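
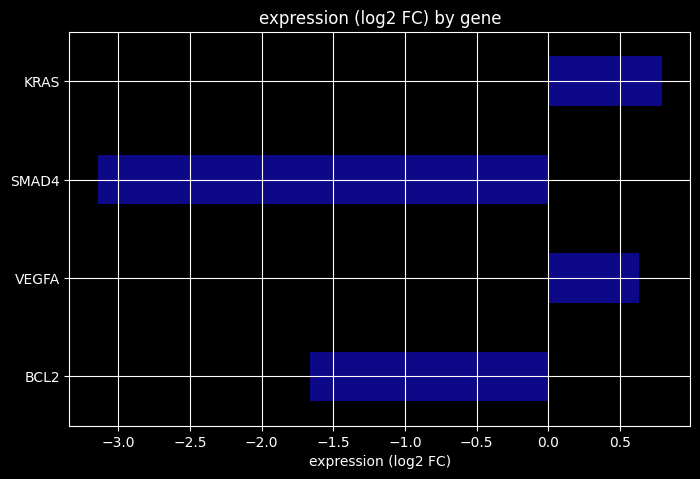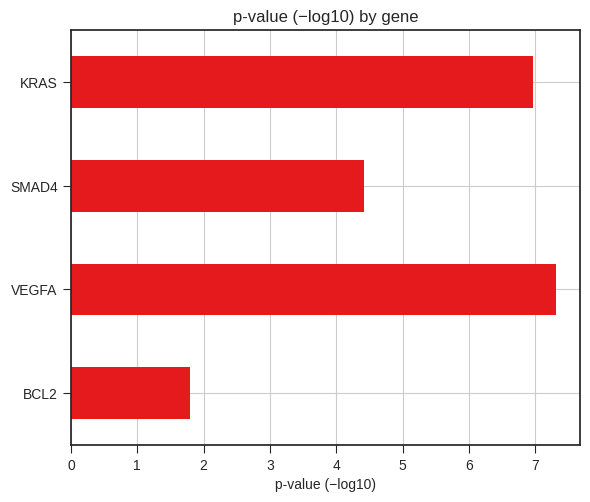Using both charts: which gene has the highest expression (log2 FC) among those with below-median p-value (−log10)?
BCL2

Chart 2 median p-value (−log10) ≈ 6; below-median genes: BCL2, SMAD4. Among those, BCL2 has the highest expression (log2 FC) (≈ -1.7).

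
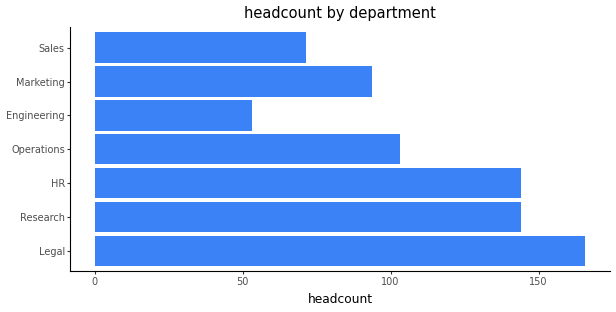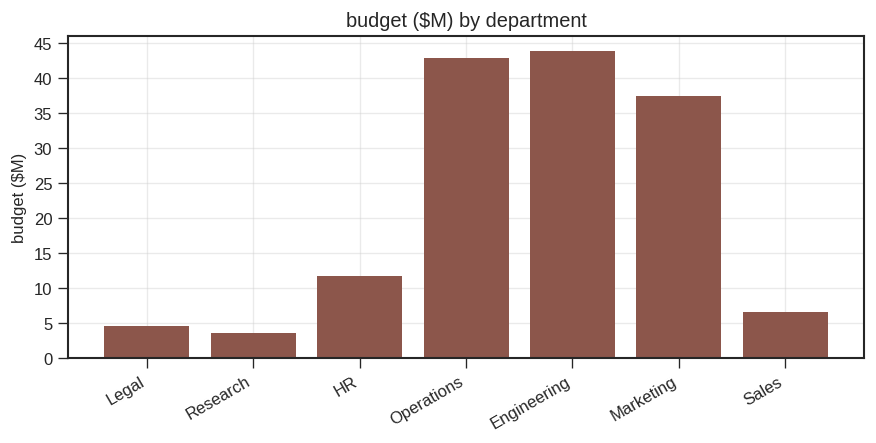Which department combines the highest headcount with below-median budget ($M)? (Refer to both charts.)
Legal

Chart 2 median budget ($M) ≈ 10; below-median departments: Legal, Research, Sales. Among those, Legal has the highest headcount (≈ 160).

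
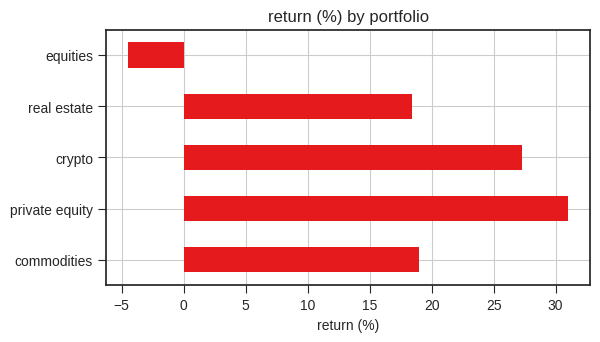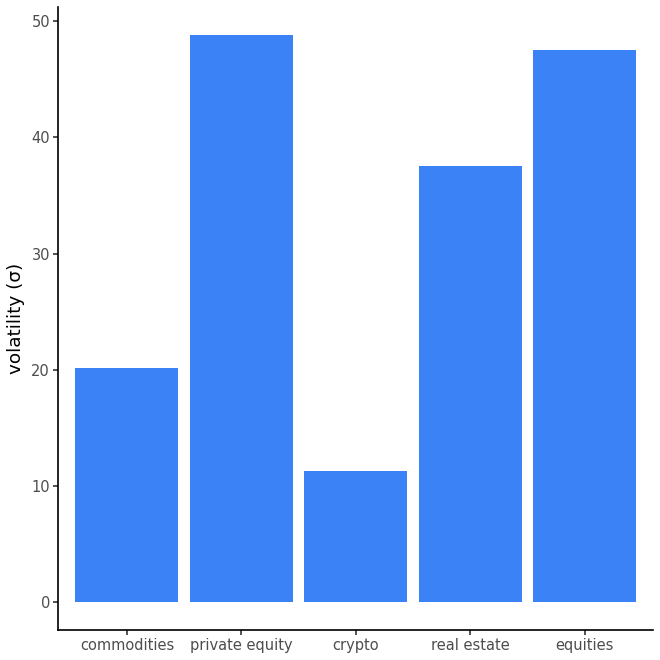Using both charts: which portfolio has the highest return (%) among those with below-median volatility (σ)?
Chart 2 median volatility (σ) ≈ 40; below-median portfolios: commodities, crypto. Among those, crypto has the highest return (%) (≈ 25).

crypto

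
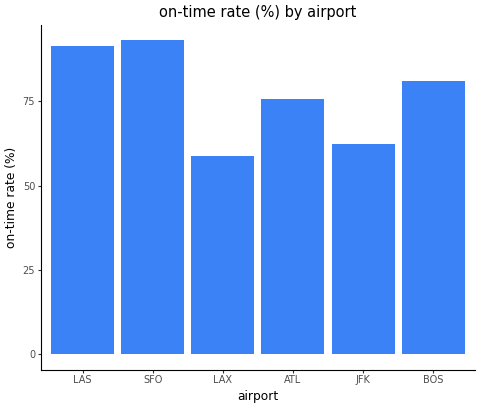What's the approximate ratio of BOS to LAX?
≈ 1.33×

BOS ≈ 80, LAX ≈ 60; 80/60 ≈ 1.33.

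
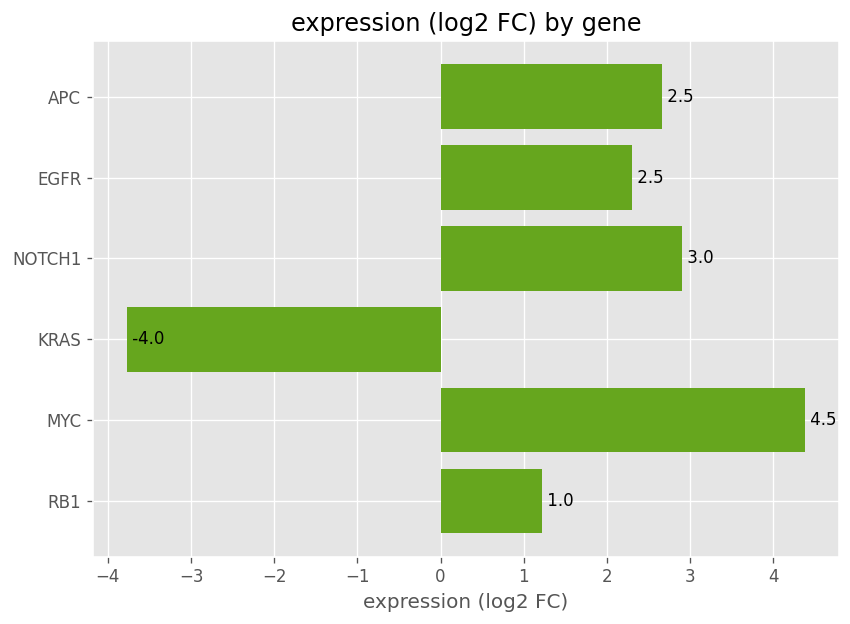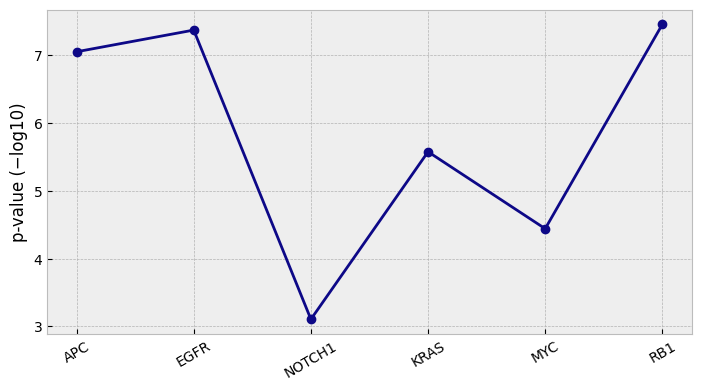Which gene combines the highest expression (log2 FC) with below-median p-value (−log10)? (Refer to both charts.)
MYC

Chart 2 median p-value (−log10) ≈ 6; below-median genes: NOTCH1, KRAS, MYC. Among those, MYC has the highest expression (log2 FC) (≈ 4.5).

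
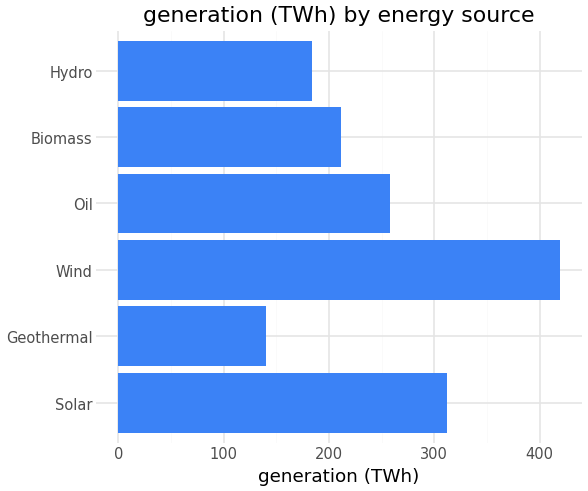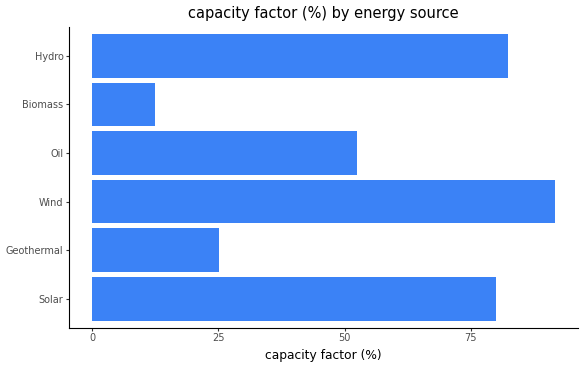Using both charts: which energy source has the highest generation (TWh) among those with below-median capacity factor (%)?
Oil

Chart 2 median capacity factor (%) ≈ 70; below-median energy sources: Geothermal, Oil, Biomass. Among those, Oil has the highest generation (TWh) (≈ 250).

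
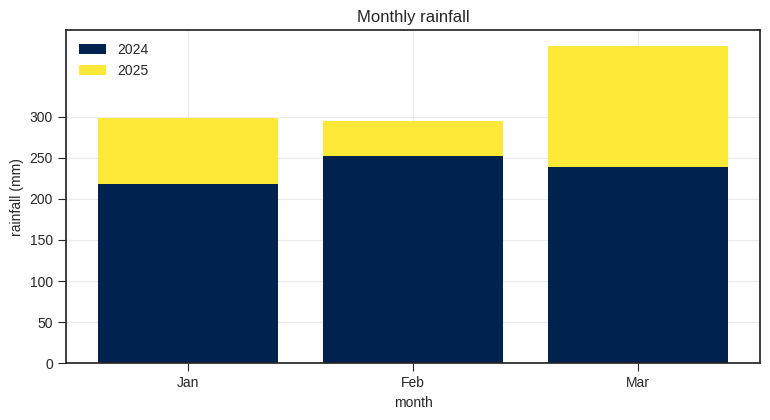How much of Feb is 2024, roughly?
2024 top ≈ 250, bottom ≈ 0; segment ≈ 250.

≈ 250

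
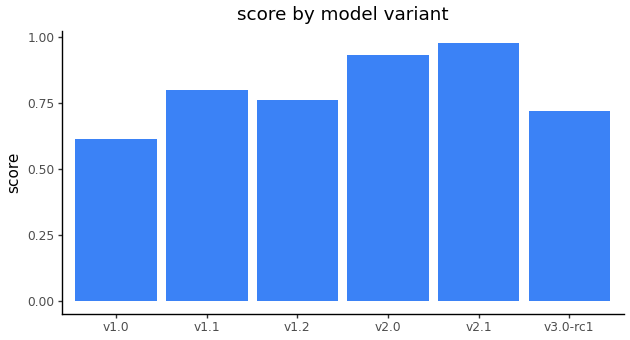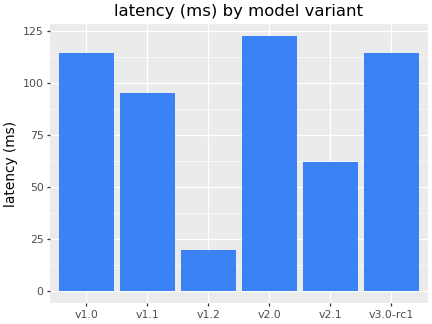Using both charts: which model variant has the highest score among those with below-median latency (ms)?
Chart 2 median latency (ms) ≈ 100; below-median model variants: v1.1, v1.2, v2.1. Among those, v2.1 has the highest score (≈ 1).

v2.1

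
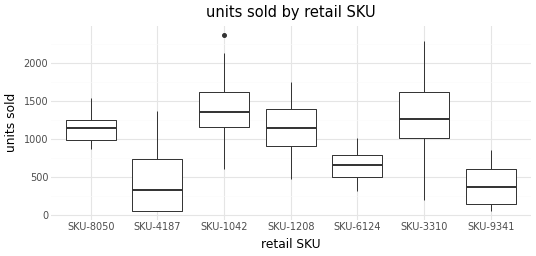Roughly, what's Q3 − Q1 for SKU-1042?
Q3 ≈ 1600, Q1 ≈ 1200; IQR ≈ 400.

≈ 400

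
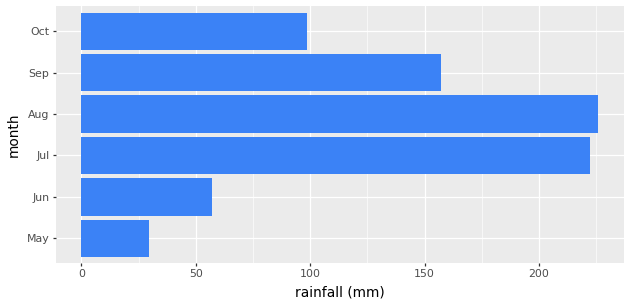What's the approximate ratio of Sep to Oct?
Sep ≈ 160, Oct ≈ 100; 160/100 ≈ 1.6.

≈ 1.6×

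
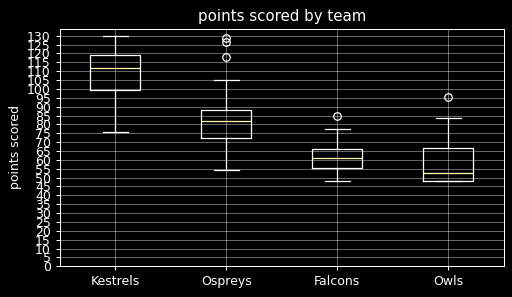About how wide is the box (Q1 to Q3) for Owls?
Q3 ≈ 65, Q1 ≈ 50; IQR ≈ 15.

≈ 15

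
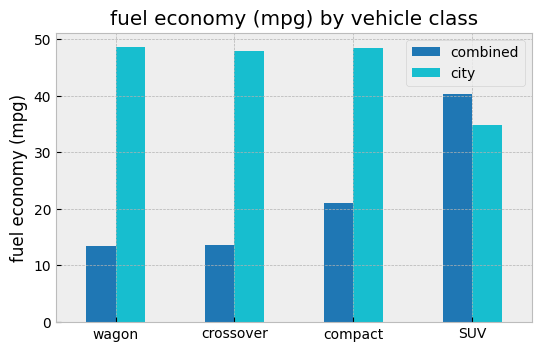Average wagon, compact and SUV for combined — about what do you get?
≈ 25

(15 + 20 + 40) / 3 ≈ 25.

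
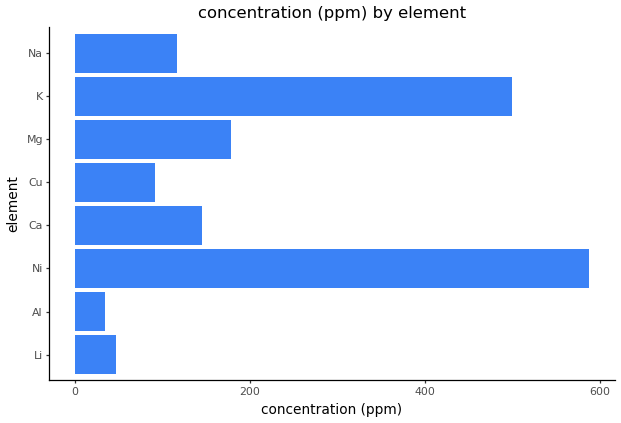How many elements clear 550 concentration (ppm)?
1

Above 550: Ni.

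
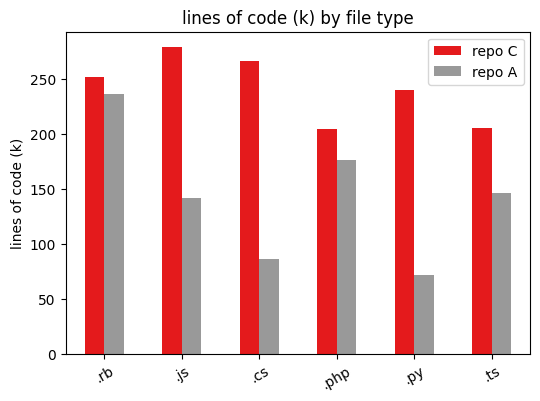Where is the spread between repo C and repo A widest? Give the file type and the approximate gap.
.cs: repo C ≈ 275, repo A ≈ 75 → gap ≈ 200. Next-largest (.py) is only ≈ 175.

.cs, ≈ 200 k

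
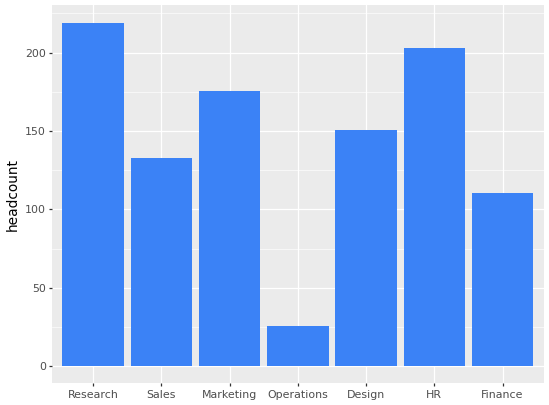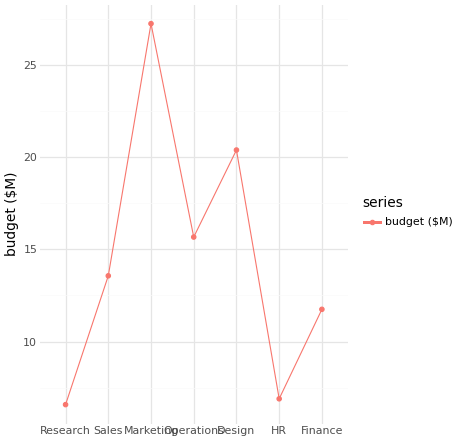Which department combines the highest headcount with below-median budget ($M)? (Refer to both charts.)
Chart 2 median budget ($M) ≈ 15; below-median departments: Research, HR, Finance. Among those, Research has the highest headcount (≈ 225).

Research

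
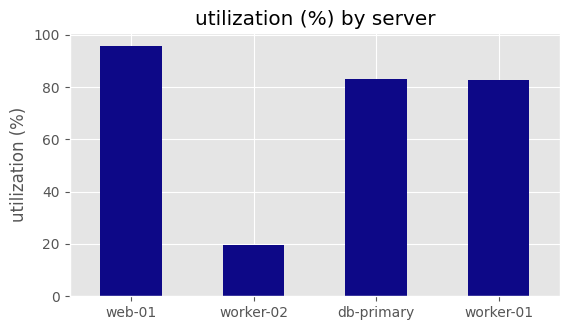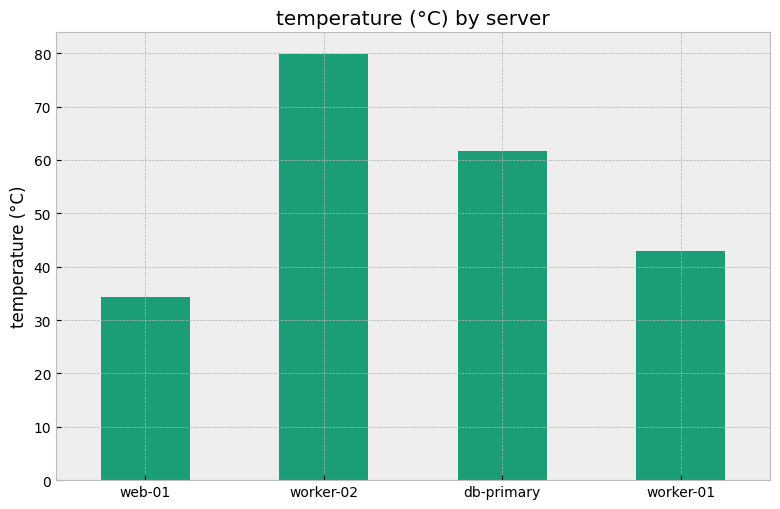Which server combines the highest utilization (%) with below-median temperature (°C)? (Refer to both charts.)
web-01

Chart 2 median temperature (°C) ≈ 50; below-median servers: web-01, worker-01. Among those, web-01 has the highest utilization (%) (≈ 100).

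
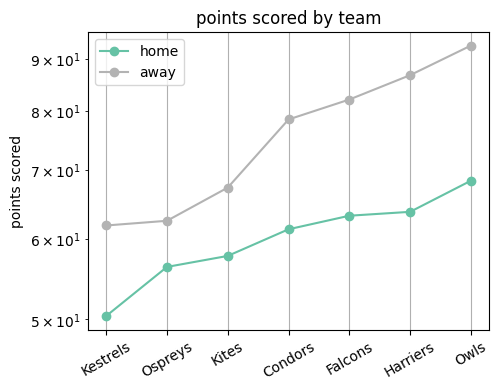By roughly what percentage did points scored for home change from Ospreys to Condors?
Ospreys ≈ 55, Condors ≈ 60; (60 − 55) / 55 ≈ +9.1%.

≈ +9.1%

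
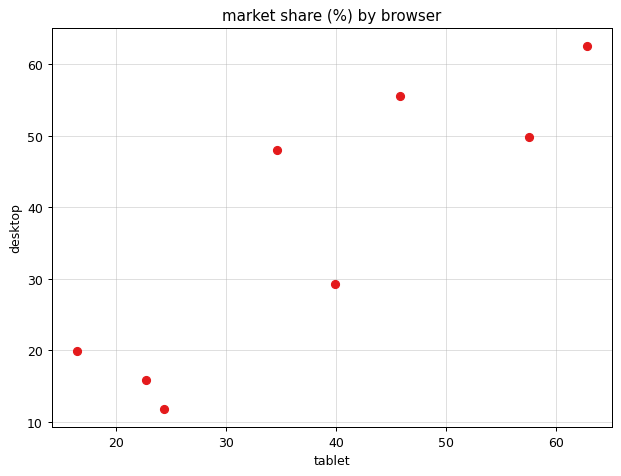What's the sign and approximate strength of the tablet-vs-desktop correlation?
positive, strong

Points are positively correlated; strong (|r| ≈ 0.9).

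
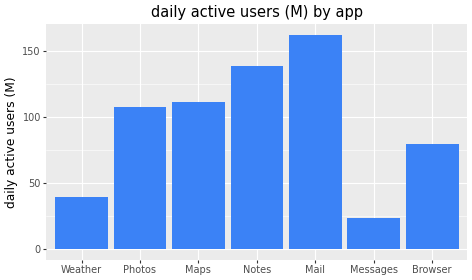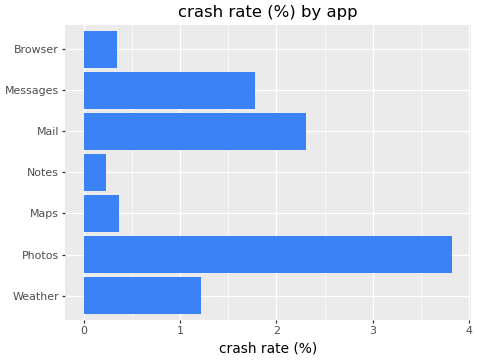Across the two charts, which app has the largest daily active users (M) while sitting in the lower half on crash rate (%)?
Chart 2 median crash rate (%) ≈ 1; below-median apps: Maps, Notes, Browser. Among those, Notes has the highest daily active users (M) (≈ 140).

Notes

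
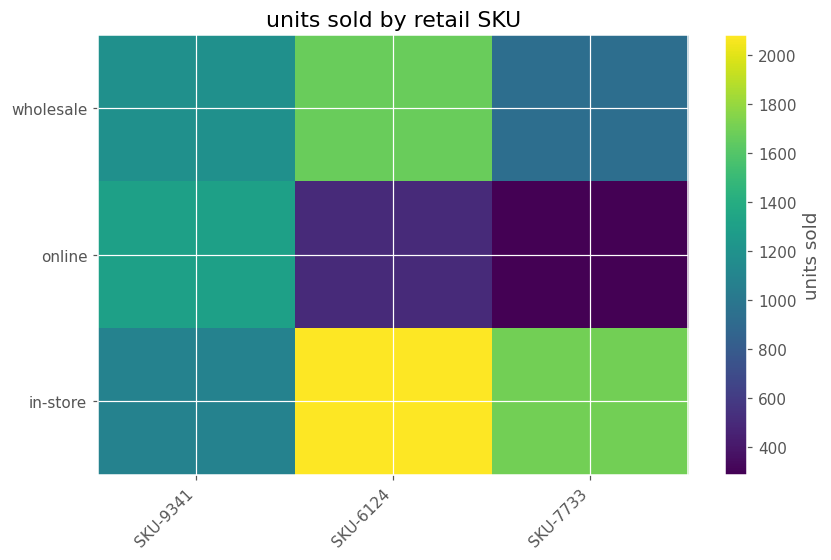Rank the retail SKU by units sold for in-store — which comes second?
Top 3 for in-store: SKU-6124 ≈ 2000, SKU-7733 ≈ 1800, SKU-9341 ≈ 1000.

SKU-7733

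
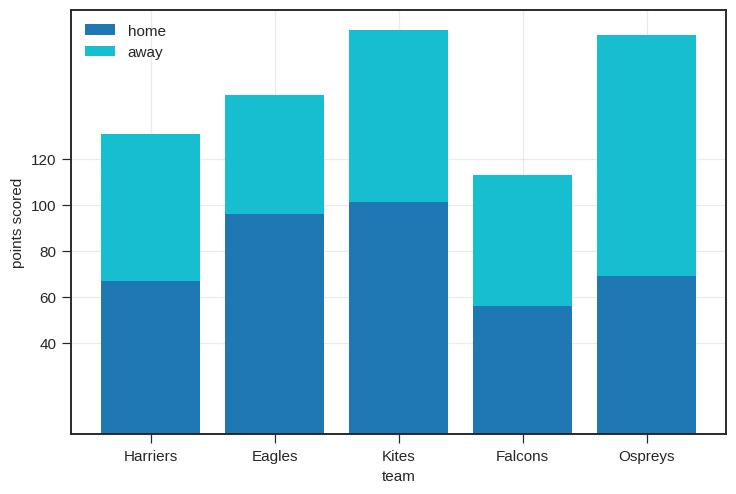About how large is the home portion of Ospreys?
home top ≈ 60, bottom ≈ 0; segment ≈ 60.

≈ 60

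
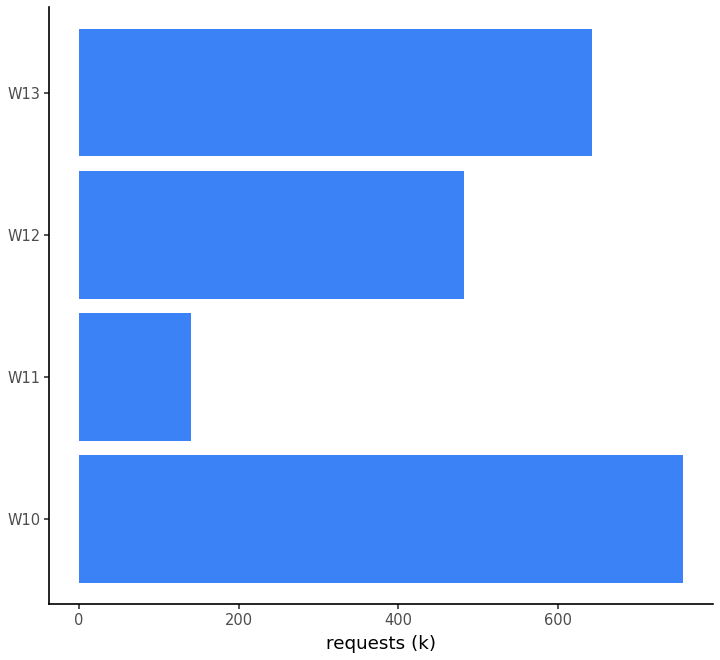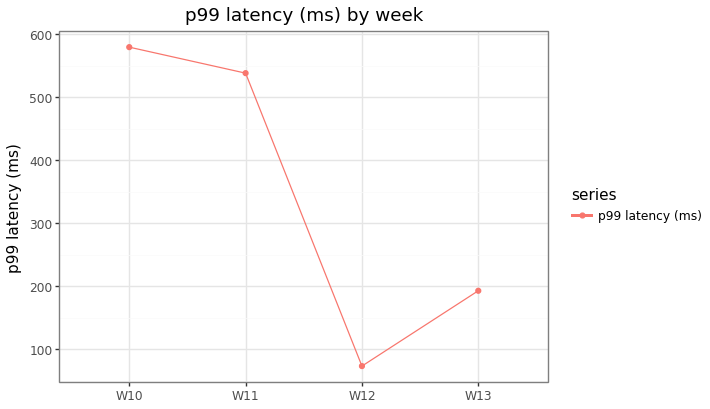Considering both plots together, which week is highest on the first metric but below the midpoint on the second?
W13

Chart 2 median p99 latency (ms) ≈ 400; below-median weeks: W12, W13. Among those, W13 has the highest requests (k) (≈ 600).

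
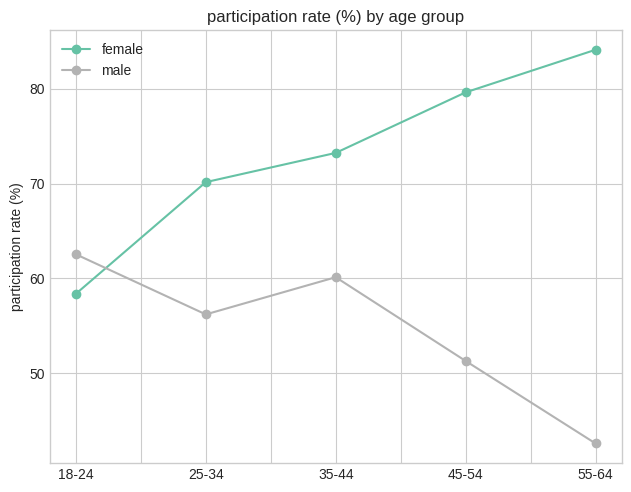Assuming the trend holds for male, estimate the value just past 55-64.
Last three: 60, 50, 45 → slope ≈ -7.5/step → next ≈ 37.5.

≈ 37.5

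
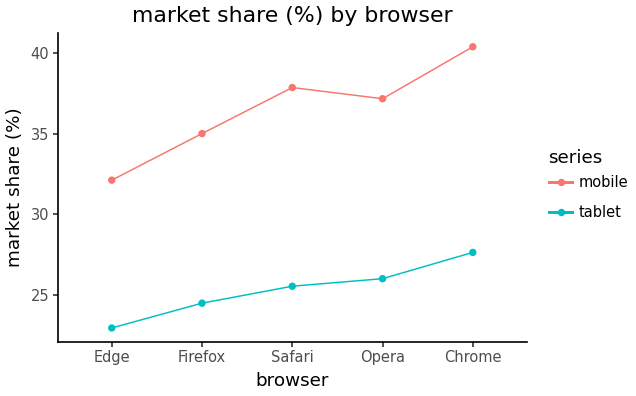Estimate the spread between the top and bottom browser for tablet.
≈ 6

Max Chrome ≈ 28, min Edge ≈ 22; range ≈ 6.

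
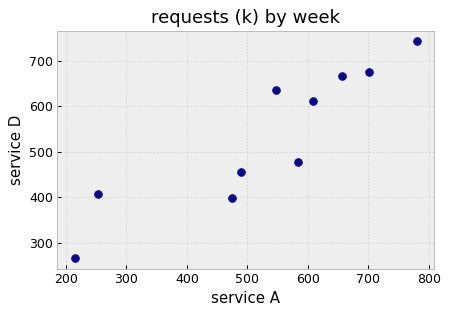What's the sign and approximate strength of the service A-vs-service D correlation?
Points are positively correlated; strong (|r| ≈ 0.9).

positive, strong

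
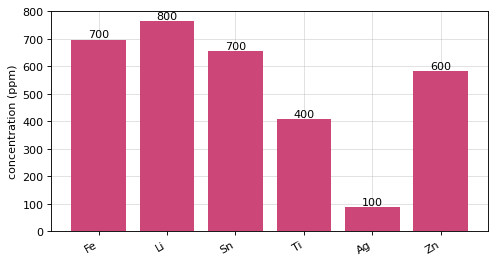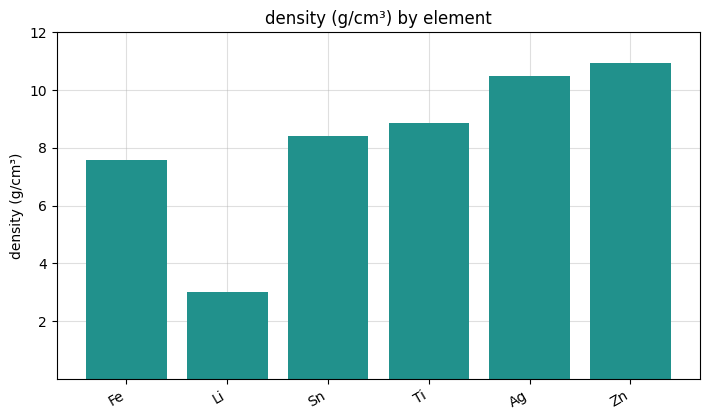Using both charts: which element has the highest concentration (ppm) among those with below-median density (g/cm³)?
Li

Chart 2 median density (g/cm³) ≈ 8; below-median elements: Fe, Li, Sn. Among those, Li has the highest concentration (ppm) (≈ 800).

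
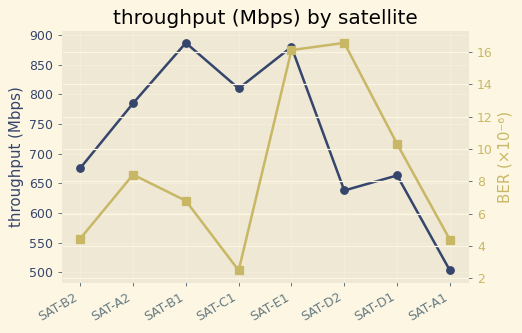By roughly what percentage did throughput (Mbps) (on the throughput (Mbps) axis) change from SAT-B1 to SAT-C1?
SAT-B1 ≈ 900, SAT-C1 ≈ 800; (800 − 900) / 900 ≈ -11.1%.

≈ -11.1%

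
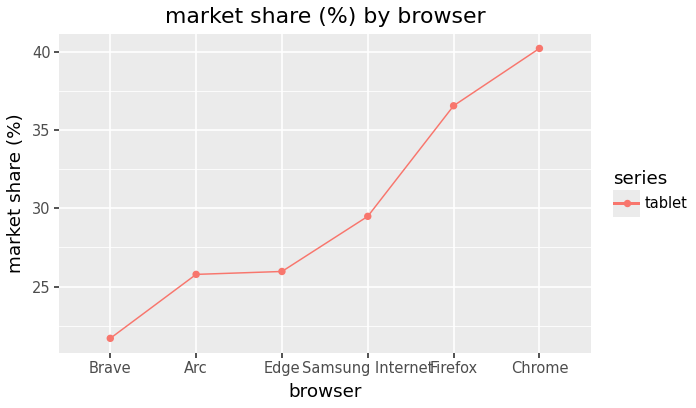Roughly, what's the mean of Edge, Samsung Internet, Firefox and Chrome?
≈ 33

(26 + 30 + 36 + 40) / 4 ≈ 33.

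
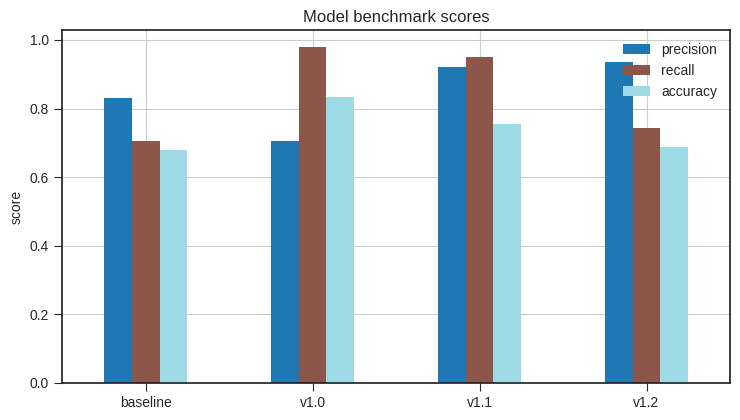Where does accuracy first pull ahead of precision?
v1.0

baseline: accuracy ≈ 0.7 vs precision ≈ 0.8 (not yet); v1.0: accuracy ≈ 0.8 vs precision ≈ 0.7 (first crossover).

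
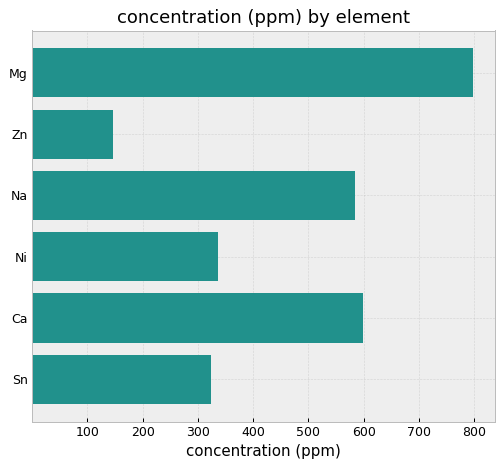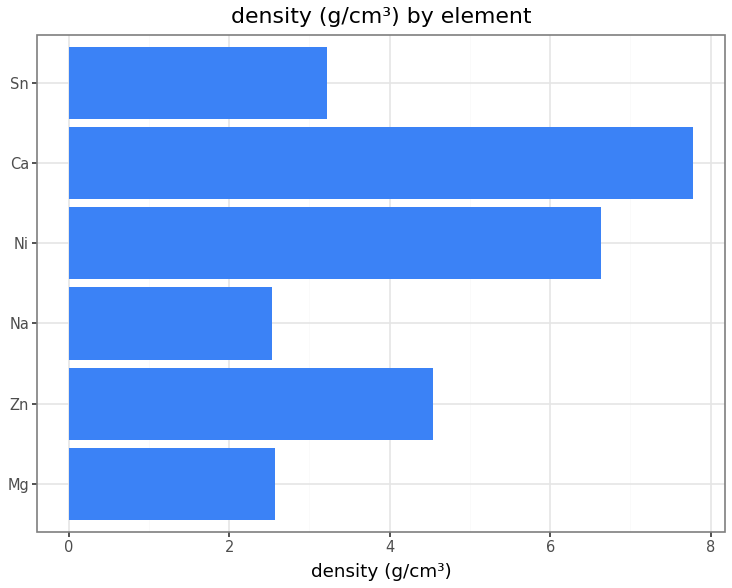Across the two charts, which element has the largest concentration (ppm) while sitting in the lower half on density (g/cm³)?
Mg

Chart 2 median density (g/cm³) ≈ 4; below-median elements: Mg, Na, Sn. Among those, Mg has the highest concentration (ppm) (≈ 800).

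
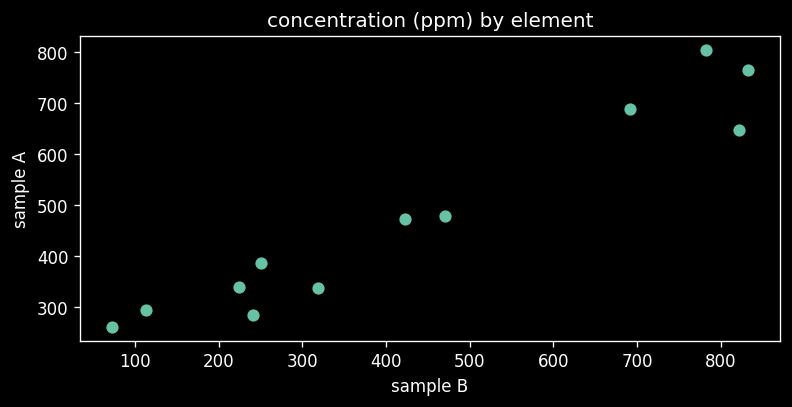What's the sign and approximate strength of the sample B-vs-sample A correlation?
Points are positively correlated; strong (|r| ≈ 1.0).

positive, strong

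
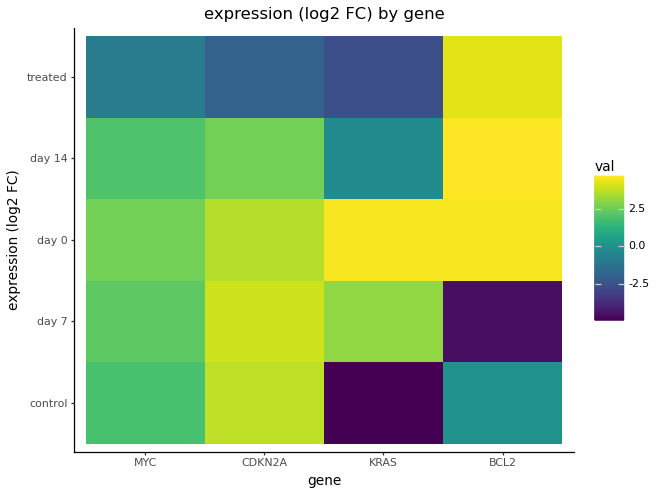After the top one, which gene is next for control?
Top 3 for control: CDKN2A ≈ 4, MYC ≈ 2, BCL2 ≈ 0.

MYC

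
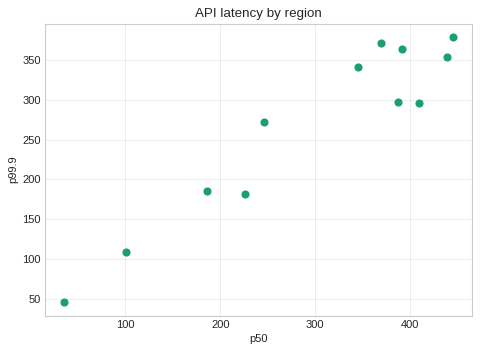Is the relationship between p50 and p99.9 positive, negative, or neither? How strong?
Points are positively correlated; strong (|r| ≈ 1.0).

positive, strong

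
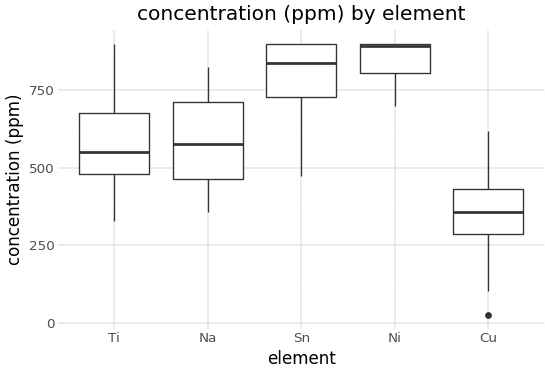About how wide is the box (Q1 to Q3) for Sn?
≈ 150

Q3 ≈ 900, Q1 ≈ 750; IQR ≈ 150.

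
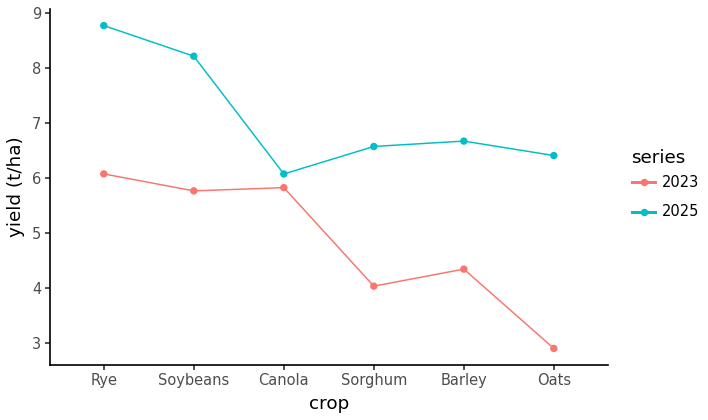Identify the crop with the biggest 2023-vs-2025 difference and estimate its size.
Oats, ≈ 3.5 t/ha

Oats: 2023 ≈ 3.0, 2025 ≈ 6.5 → gap ≈ 3.5. Next-largest (Rye) is only ≈ 3.0.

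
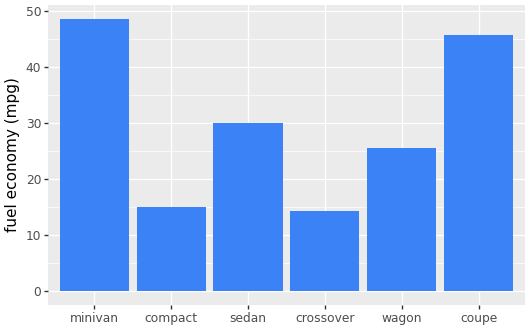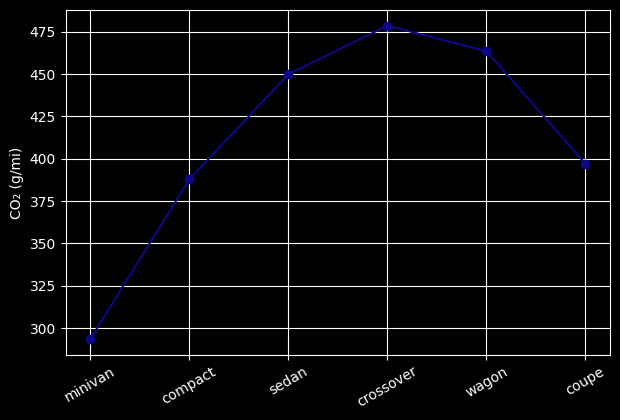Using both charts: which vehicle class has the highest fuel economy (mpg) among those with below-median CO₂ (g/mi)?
Chart 2 median CO₂ (g/mi) ≈ 400; below-median vehicle classes: minivan, compact, coupe. Among those, minivan has the highest fuel economy (mpg) (≈ 50).

minivan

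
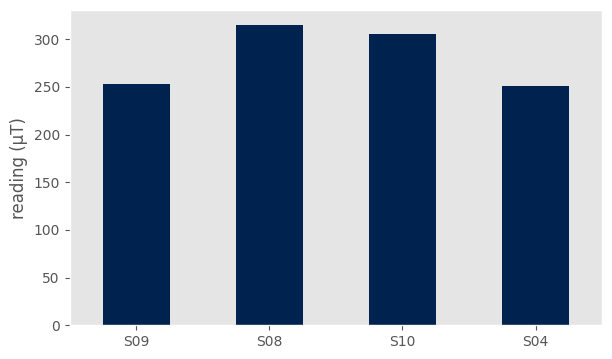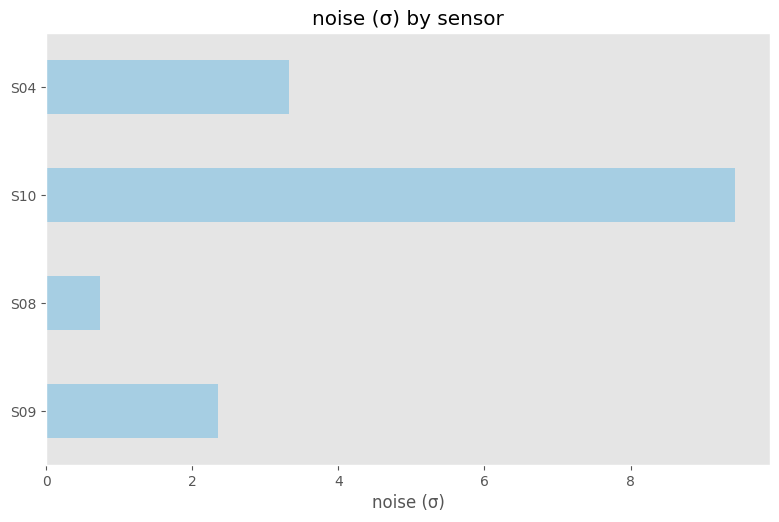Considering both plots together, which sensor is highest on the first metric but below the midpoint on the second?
S08

Chart 2 median noise (σ) ≈ 3; below-median sensors: S09, S08. Among those, S08 has the highest reading (µT) (≈ 300).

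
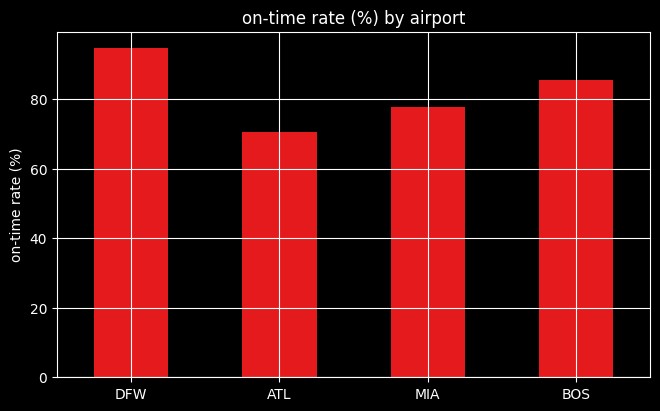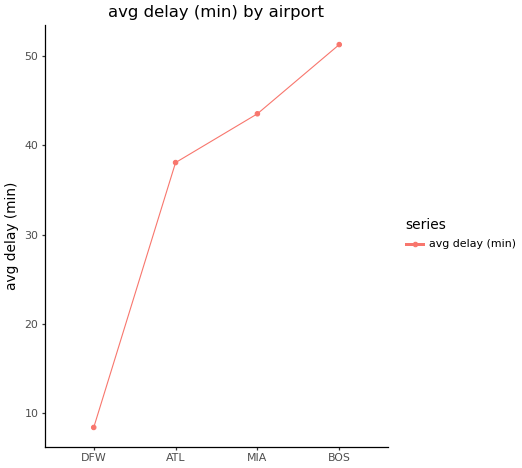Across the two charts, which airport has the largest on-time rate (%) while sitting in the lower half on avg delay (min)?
Chart 2 median avg delay (min) ≈ 40; below-median airports: DFW, ATL. Among those, DFW has the highest on-time rate (%) (≈ 90).

DFW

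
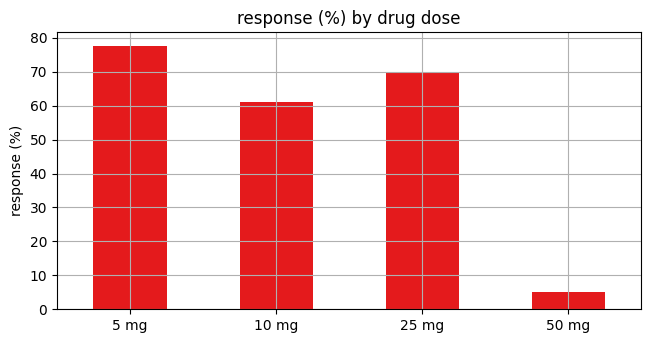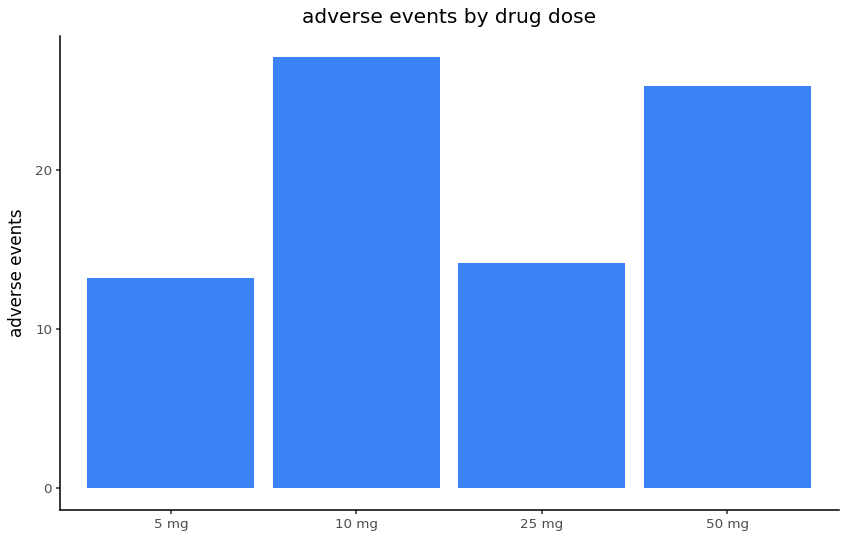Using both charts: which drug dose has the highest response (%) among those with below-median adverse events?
Chart 2 median adverse events ≈ 20; below-median drug doses: 5 mg, 25 mg. Among those, 5 mg has the highest response (%) (≈ 80).

5 mg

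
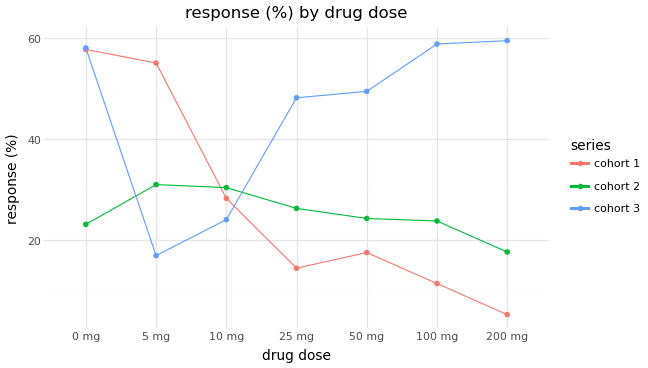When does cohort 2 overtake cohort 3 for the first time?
0 mg: cohort 2 ≈ 25 vs cohort 3 ≈ 60 (not yet); 5 mg: cohort 2 ≈ 30 vs cohort 3 ≈ 15 (first crossover).

5 mg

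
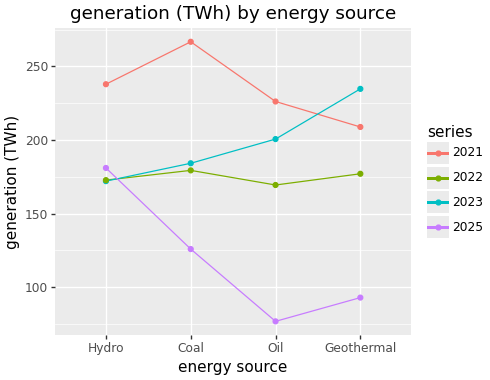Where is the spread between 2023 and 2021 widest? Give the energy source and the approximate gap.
Coal: 2023 ≈ 180, 2021 ≈ 260 → gap ≈ 80. Next-largest (Hydro) is only ≈ 60.

Coal, ≈ 80 TWh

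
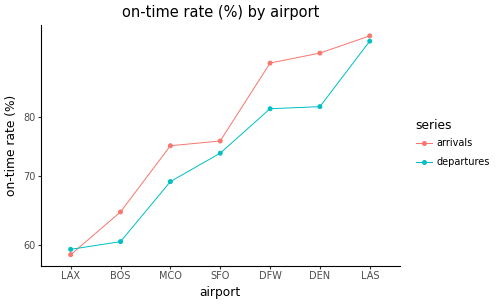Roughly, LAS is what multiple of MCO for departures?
≈ 1.36×

LAS ≈ 95, MCO ≈ 70; 95/70 ≈ 1.36.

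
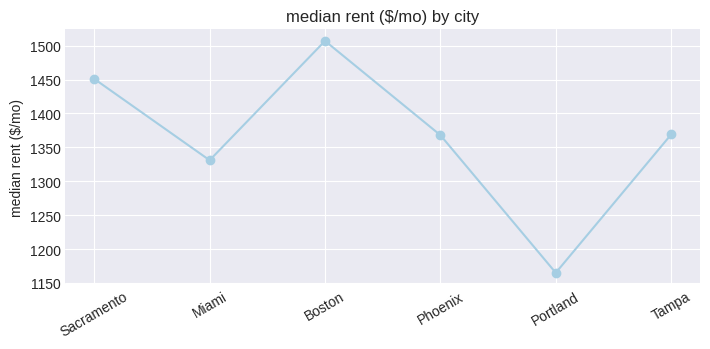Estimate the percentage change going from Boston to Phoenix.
≈ -10%

Boston ≈ 1500, Phoenix ≈ 1350; (1350 − 1500) / 1500 ≈ -10%.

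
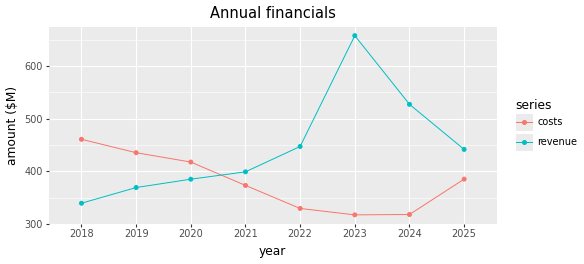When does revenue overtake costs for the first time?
2020: revenue ≈ 400 vs costs ≈ 400 (not yet); 2021: revenue ≈ 400 vs costs ≈ 350 (first crossover).

2021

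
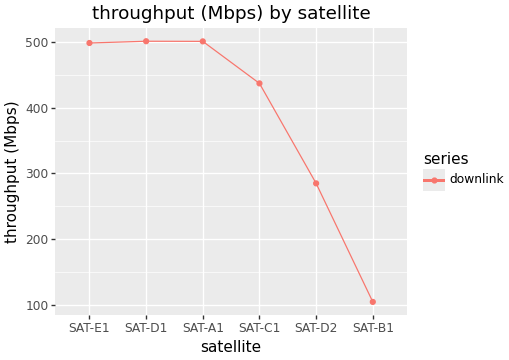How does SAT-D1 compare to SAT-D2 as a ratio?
≈ 1.67×

SAT-D1 ≈ 500, SAT-D2 ≈ 300; 500/300 ≈ 1.67.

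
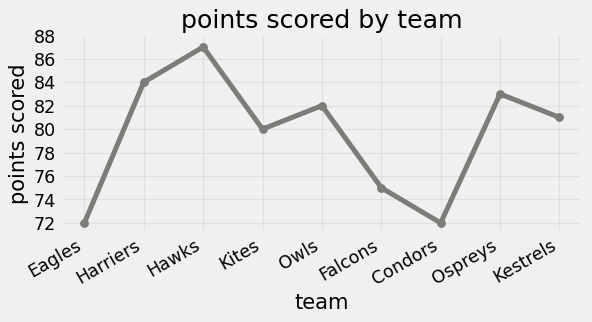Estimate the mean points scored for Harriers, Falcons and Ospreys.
(84 + 76 + 84) / 3 ≈ 81.

≈ 81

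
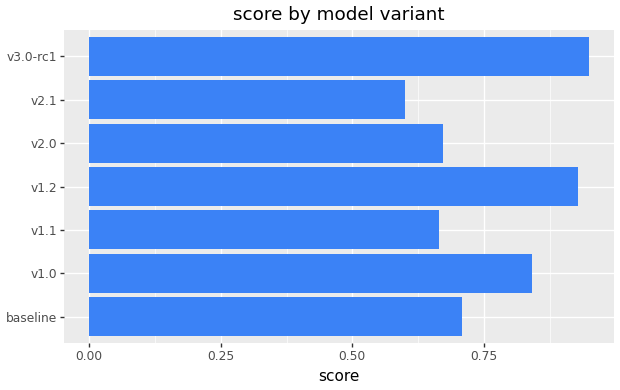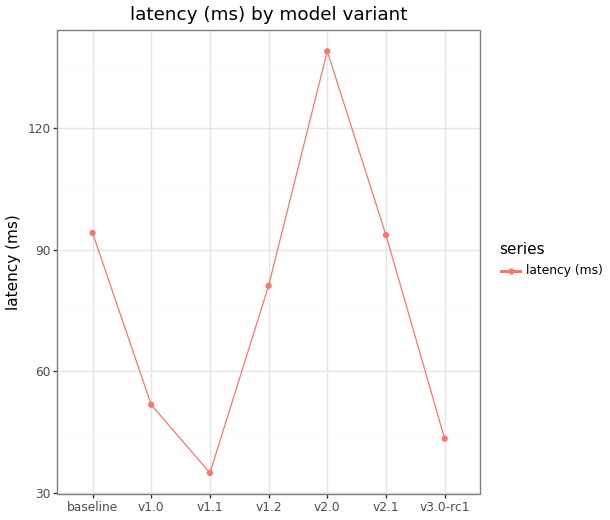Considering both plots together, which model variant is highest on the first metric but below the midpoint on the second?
v3.0-rc1

Chart 2 median latency (ms) ≈ 80; below-median model variants: v1.0, v1.1, v3.0-rc1. Among those, v3.0-rc1 has the highest score (≈ 0.9).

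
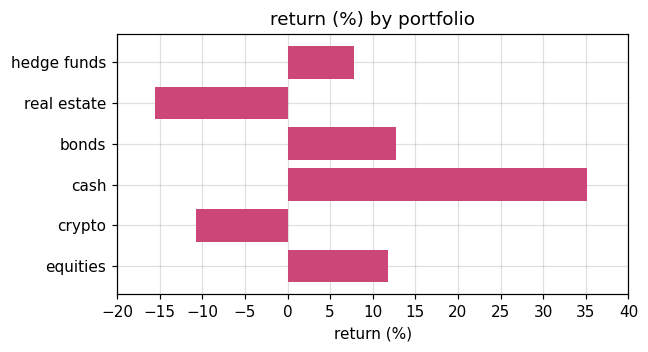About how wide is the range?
Max cash ≈ 35, min real estate ≈ -15; range ≈ 50.

≈ 50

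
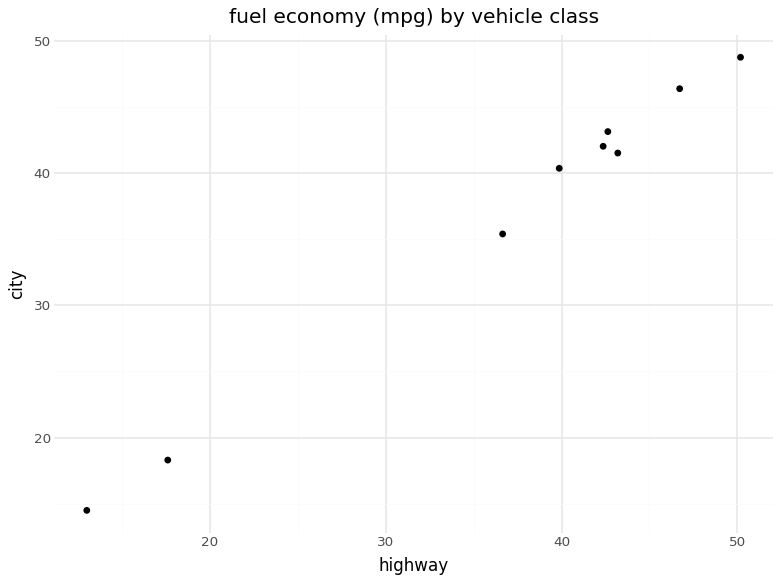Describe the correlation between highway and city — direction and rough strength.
Points are positively correlated; strong (|r| ≈ 1.0).

positive, strong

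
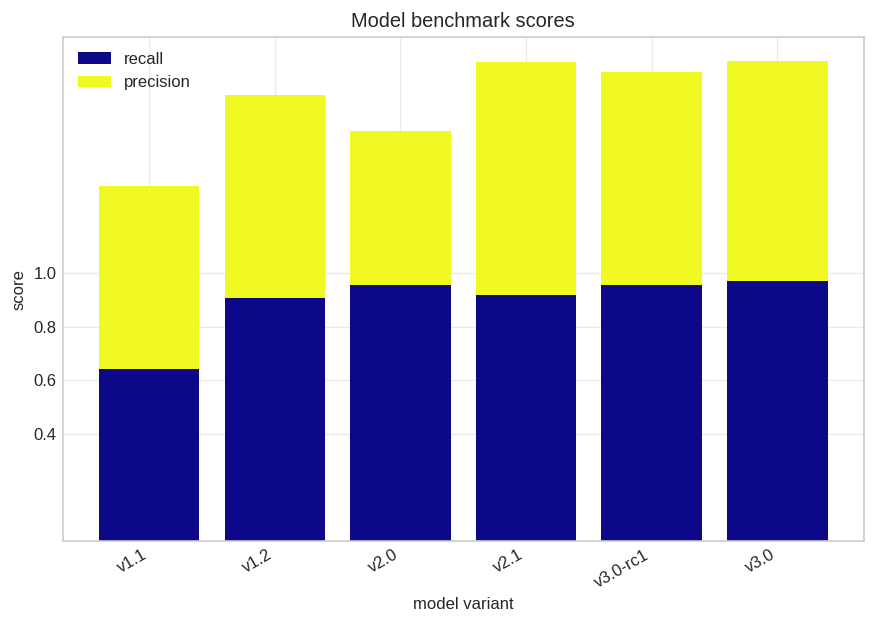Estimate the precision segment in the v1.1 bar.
precision top ≈ 1.4, bottom ≈ 0.6; segment ≈ 0.8.

≈ 0.8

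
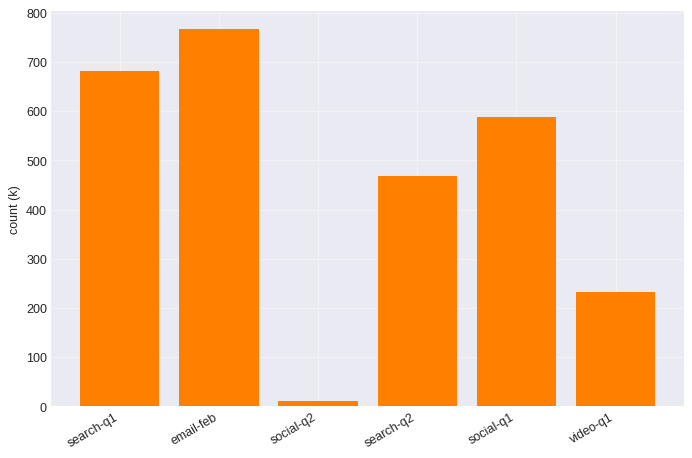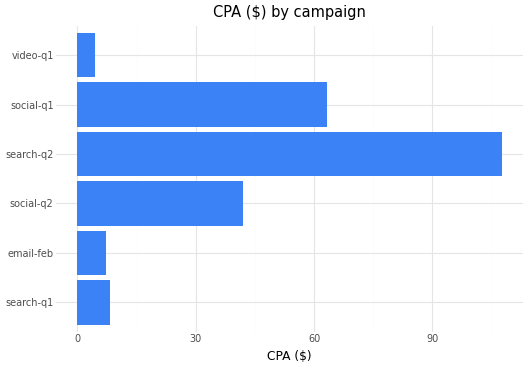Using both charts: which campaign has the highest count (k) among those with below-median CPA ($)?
email-feb

Chart 2 median CPA ($) ≈ 30; below-median campaigns: search-q1, email-feb, video-q1. Among those, email-feb has the highest count (k) (≈ 800).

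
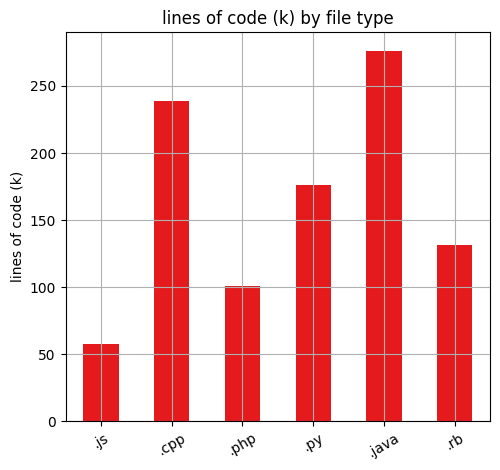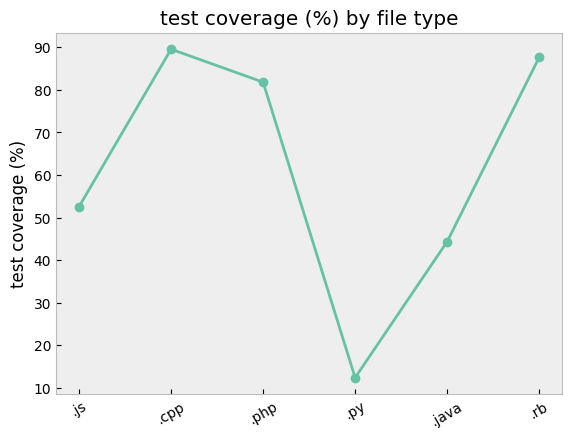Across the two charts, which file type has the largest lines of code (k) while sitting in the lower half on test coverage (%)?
Chart 2 median test coverage (%) ≈ 70; below-median file types: .js, .py, .java. Among those, .java has the highest lines of code (k) (≈ 300).

.java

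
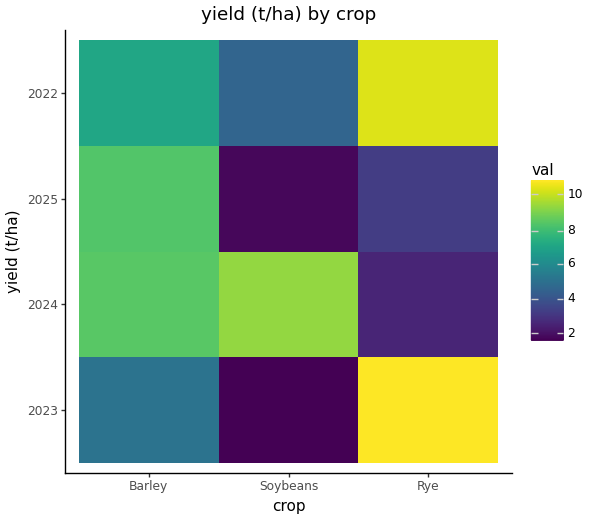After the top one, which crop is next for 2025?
Top 3 for 2025: Barley ≈ 8, Rye ≈ 3, Soybeans ≈ 2.

Rye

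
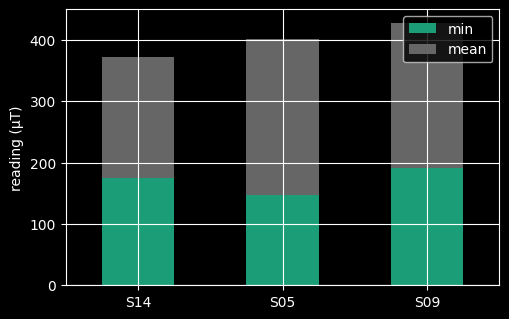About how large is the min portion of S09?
min top ≈ 200, bottom ≈ 0; segment ≈ 200.

≈ 200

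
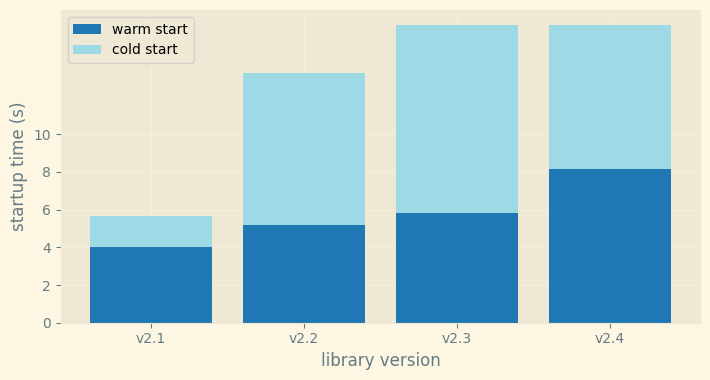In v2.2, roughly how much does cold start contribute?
≈ 8

cold start top ≈ 14, bottom ≈ 6; segment ≈ 8.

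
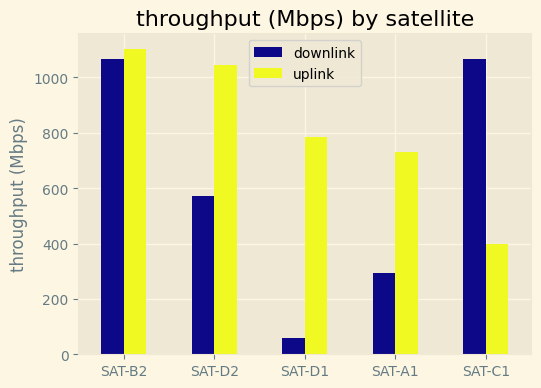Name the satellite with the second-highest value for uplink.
Top 3 for uplink: SAT-B2 ≈ 1100, SAT-D2 ≈ 1000, SAT-D1 ≈ 800.

SAT-D2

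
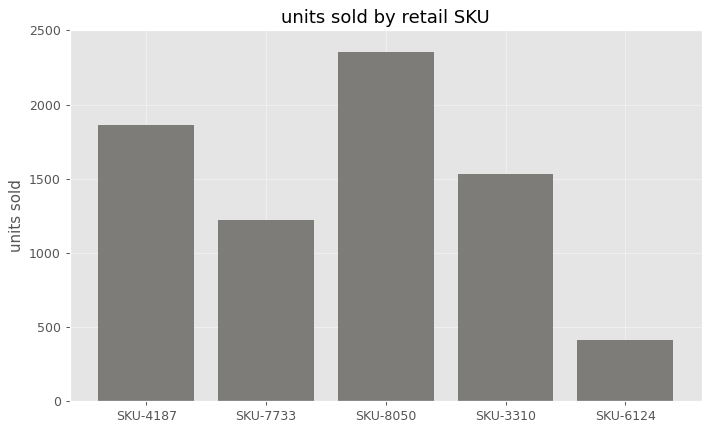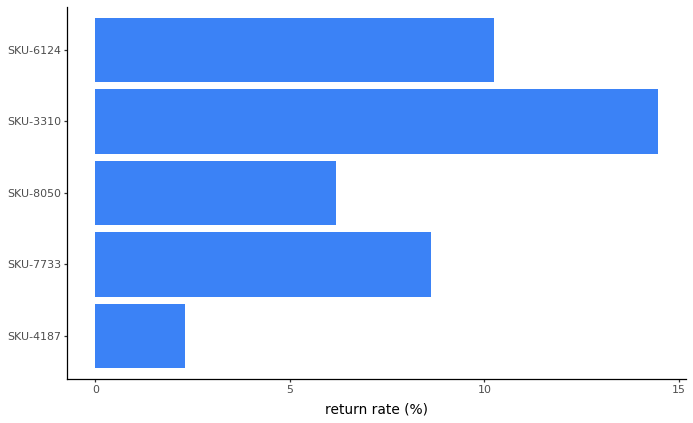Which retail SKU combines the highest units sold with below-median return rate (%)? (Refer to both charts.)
SKU-8050

Chart 2 median return rate (%) ≈ 8; below-median retail SKUs: SKU-4187, SKU-8050. Among those, SKU-8050 has the highest units sold (≈ 2500).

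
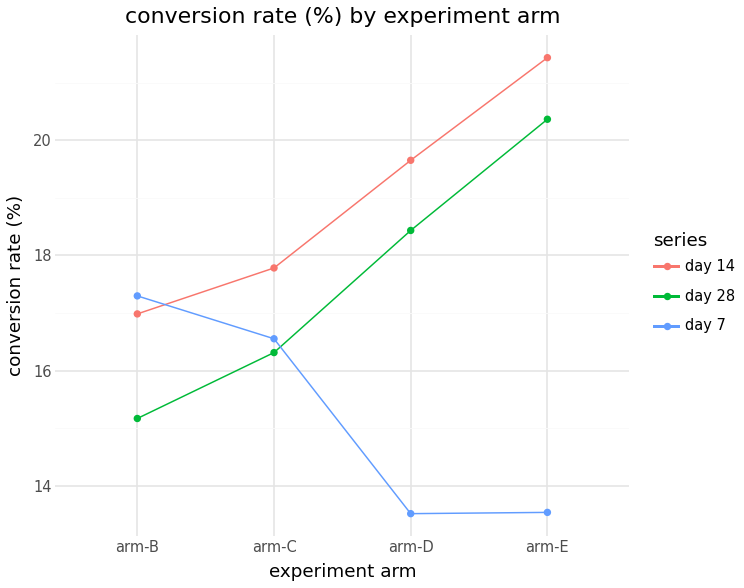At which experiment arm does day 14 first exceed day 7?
arm-C

arm-B: day 14 ≈ 17 vs day 7 ≈ 17 (not yet); arm-C: day 14 ≈ 18 vs day 7 ≈ 17 (first crossover).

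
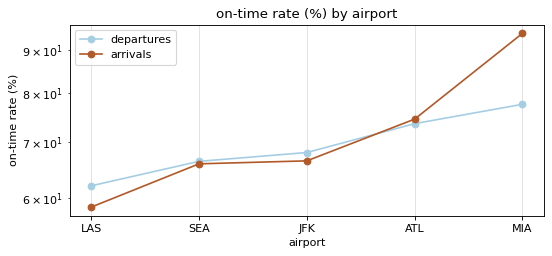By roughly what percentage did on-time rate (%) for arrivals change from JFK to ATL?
≈ +15.4%

JFK ≈ 65, ATL ≈ 75; (75 − 65) / 65 ≈ +15.4%.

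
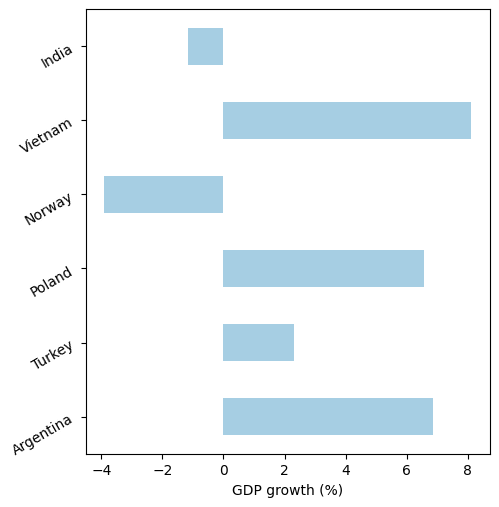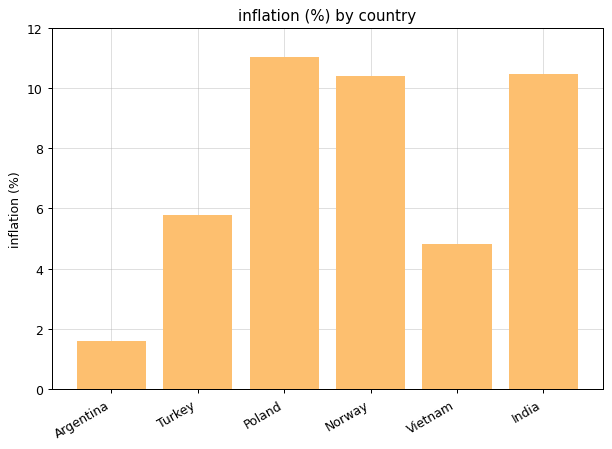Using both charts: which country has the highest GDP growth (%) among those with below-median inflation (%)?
Vietnam

Chart 2 median inflation (%) ≈ 8; below-median countries: Argentina, Turkey, Vietnam. Among those, Vietnam has the highest GDP growth (%) (≈ 8).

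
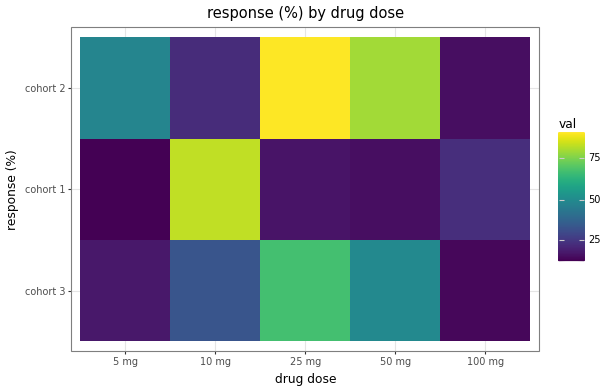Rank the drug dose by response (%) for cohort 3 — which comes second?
Top 3 for cohort 3: 25 mg ≈ 70, 50 mg ≈ 50, 10 mg ≈ 30.

50 mg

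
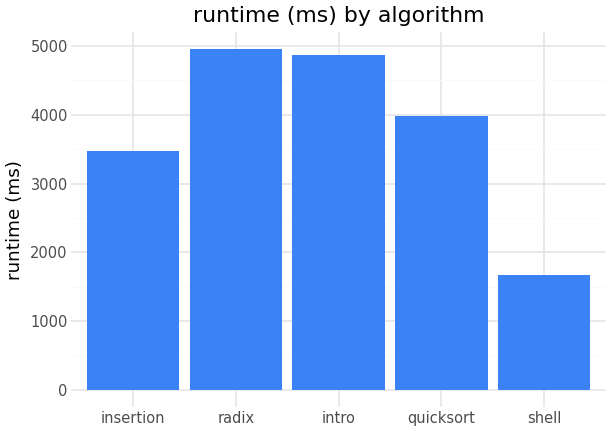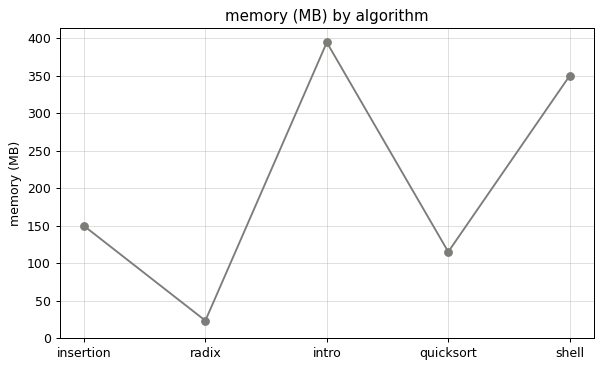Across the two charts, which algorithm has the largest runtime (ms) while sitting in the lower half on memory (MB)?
Chart 2 median memory (MB) ≈ 150; below-median algorithms: radix, quicksort. Among those, radix has the highest runtime (ms) (≈ 5000).

radix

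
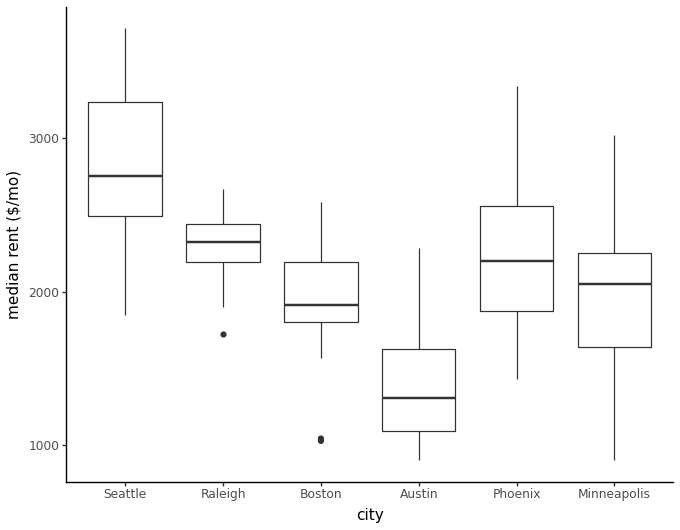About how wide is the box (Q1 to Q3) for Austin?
Q3 ≈ 1600, Q1 ≈ 1000; IQR ≈ 600.

≈ 600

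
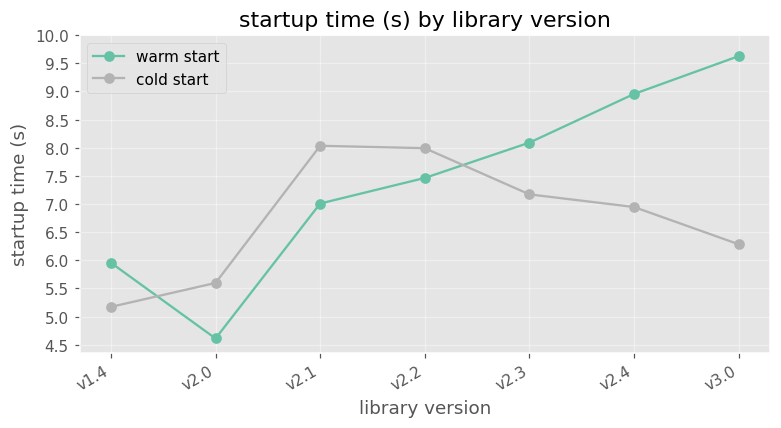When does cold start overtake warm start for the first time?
v1.4: cold start ≈ 5.0 vs warm start ≈ 6.0 (not yet); v2.0: cold start ≈ 5.5 vs warm start ≈ 4.5 (first crossover).

v2.0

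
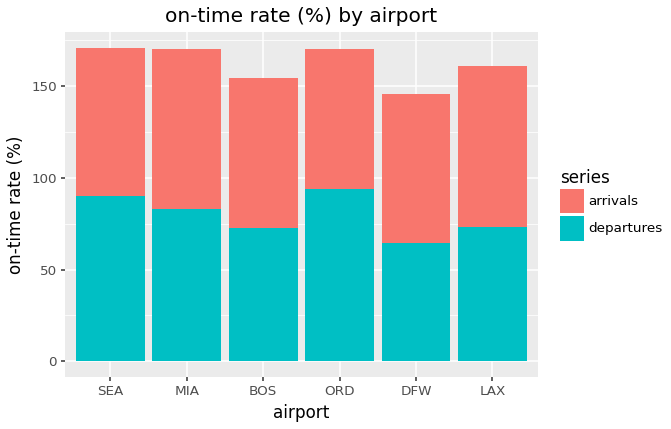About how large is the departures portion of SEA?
≈ 100

departures top ≈ 100, bottom ≈ 0; segment ≈ 100.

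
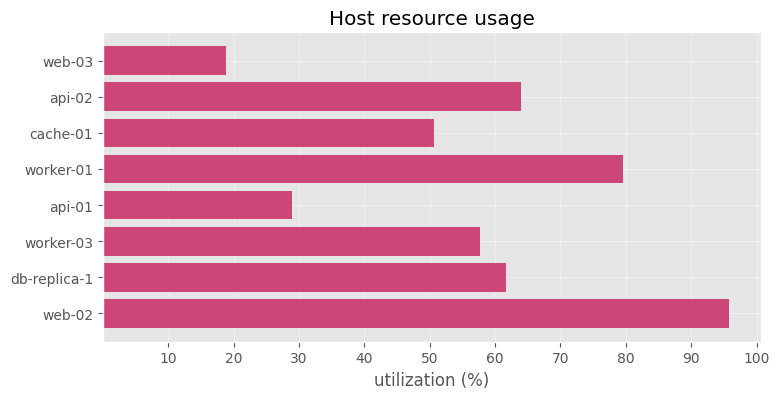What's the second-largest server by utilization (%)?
Top 3: web-02 ≈ 100, worker-01 ≈ 80, api-02 ≈ 60.

worker-01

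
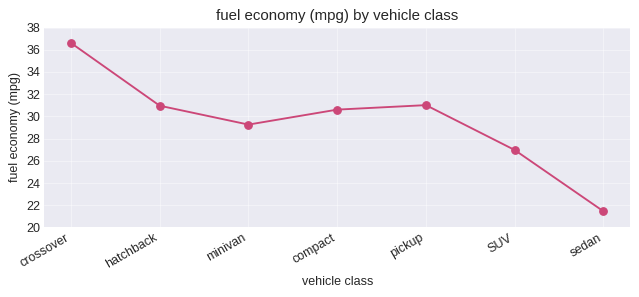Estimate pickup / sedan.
pickup ≈ 32, sedan ≈ 22; 32/22 ≈ 1.45.

≈ 1.45×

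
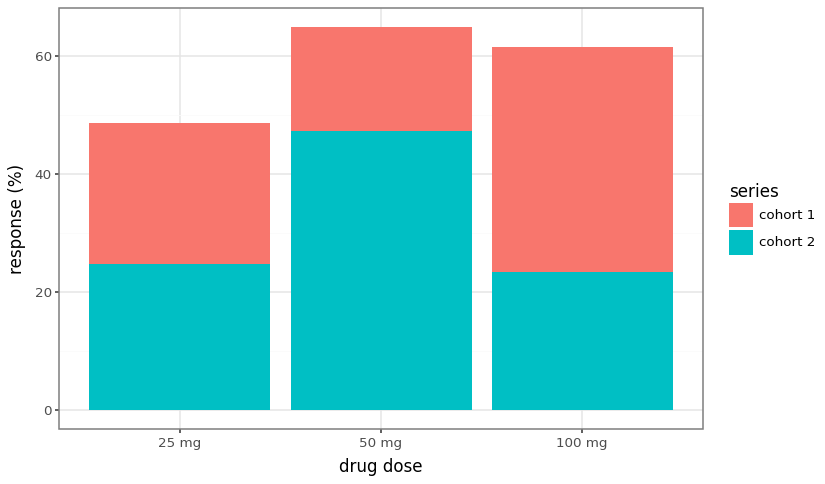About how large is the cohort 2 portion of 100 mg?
cohort 2 top ≈ 20, bottom ≈ 0; segment ≈ 20.

≈ 20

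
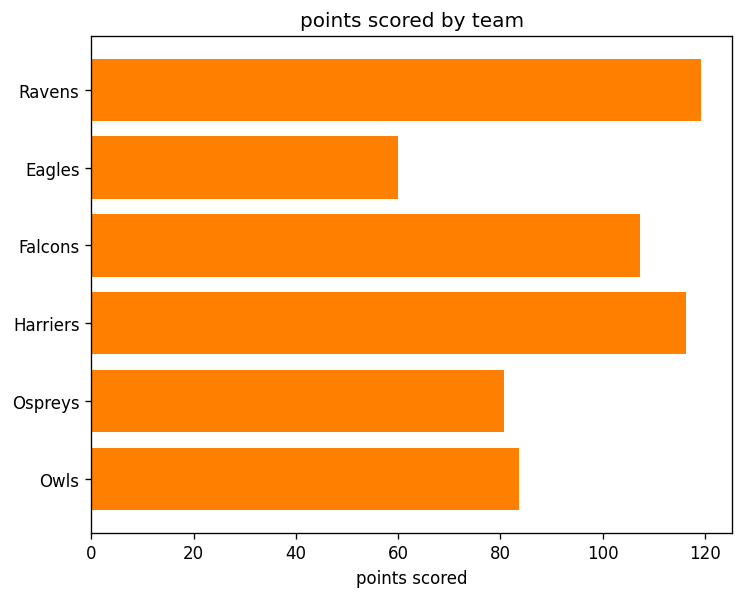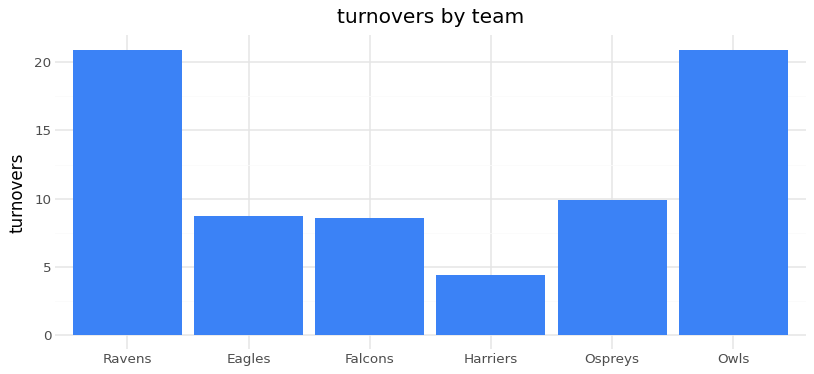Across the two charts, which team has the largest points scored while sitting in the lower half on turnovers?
Chart 2 median turnovers ≈ 10; below-median teams: Eagles, Falcons, Harriers. Among those, Harriers has the highest points scored (≈ 120).

Harriers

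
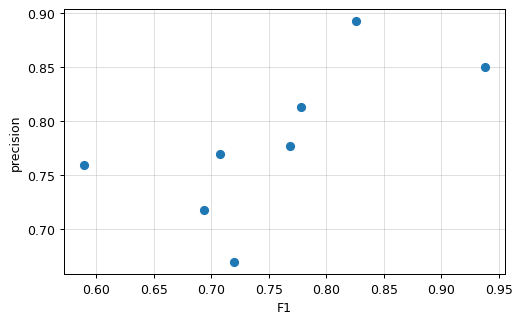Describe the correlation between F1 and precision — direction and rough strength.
positive, moderate

Points are positively correlated; moderate (|r| ≈ 0.6).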